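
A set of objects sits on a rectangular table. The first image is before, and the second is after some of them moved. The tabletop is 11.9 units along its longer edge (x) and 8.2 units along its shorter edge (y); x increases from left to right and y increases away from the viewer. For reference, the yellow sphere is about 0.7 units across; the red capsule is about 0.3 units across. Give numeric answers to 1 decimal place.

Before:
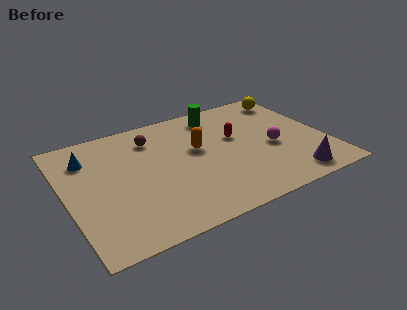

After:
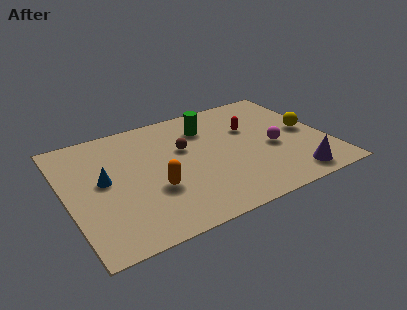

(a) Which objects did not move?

the magenta sphere and the purple cone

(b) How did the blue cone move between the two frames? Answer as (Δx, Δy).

(0.5, -1.8)

The blue cone started near (1.2, 6.2) and ended near (1.7, 4.4).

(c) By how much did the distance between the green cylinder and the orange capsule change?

+1.9

They were about 2.5 units apart before and 4.4 after — 1.9 units further apart.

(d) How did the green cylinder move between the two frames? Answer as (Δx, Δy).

(-0.7, -0.7)

The green cylinder was at about (7.4, 6.9) and moved to about (6.7, 6.2).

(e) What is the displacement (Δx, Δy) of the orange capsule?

(-2.3, -1.9)

The orange capsule started near (6.1, 4.8) and ended near (3.8, 2.9).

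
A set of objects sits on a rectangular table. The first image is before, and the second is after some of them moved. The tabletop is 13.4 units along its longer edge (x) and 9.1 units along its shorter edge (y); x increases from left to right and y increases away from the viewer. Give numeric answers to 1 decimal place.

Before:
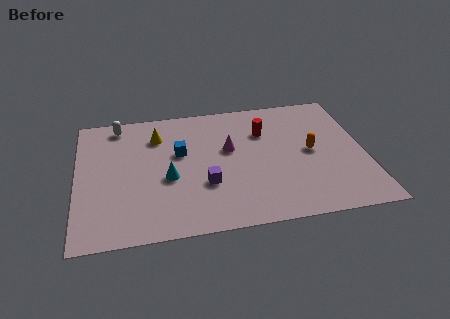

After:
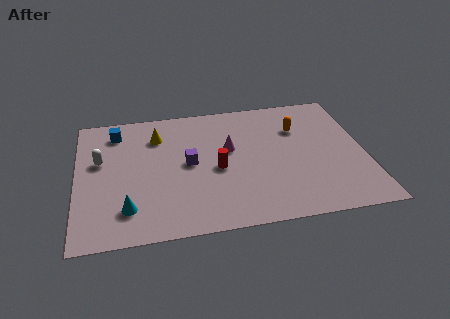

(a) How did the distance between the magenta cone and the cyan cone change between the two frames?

+2.6

They were about 3.3 units apart before and 5.9 after — 2.6 units further apart.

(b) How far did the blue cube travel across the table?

3.5

The blue cube was near (4.8, 5.5) before and (1.9, 7.5) after, so it travelled √(2.9² + 2.0²) ≈ 3.5 units.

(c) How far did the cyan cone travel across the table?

2.6

The cyan cone moved from about (4.2, 3.8) to (2.3, 2.0), a distance of √(1.9² + 1.8²) ≈ 2.6.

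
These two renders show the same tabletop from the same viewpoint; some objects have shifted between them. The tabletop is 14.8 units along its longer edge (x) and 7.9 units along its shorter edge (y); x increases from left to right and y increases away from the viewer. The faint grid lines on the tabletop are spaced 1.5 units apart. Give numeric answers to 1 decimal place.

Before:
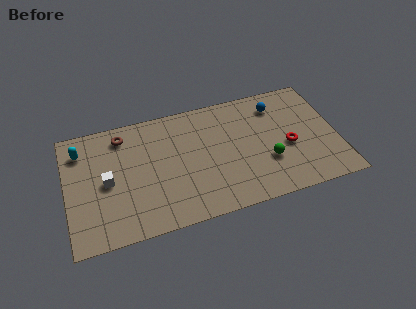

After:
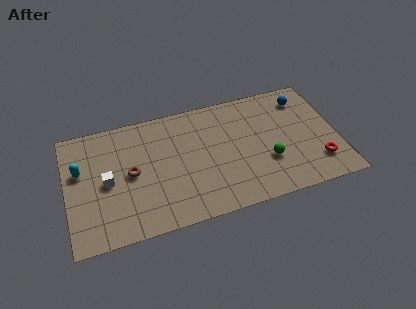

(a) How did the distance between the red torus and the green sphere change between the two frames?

+1.4

They were about 1.4 units apart before and 2.8 after — 1.4 units further apart.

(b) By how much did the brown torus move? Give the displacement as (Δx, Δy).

(0.3, -2.6)

From the two frames, the brown torus sits at roughly (3.2, 6.6) before and (3.5, 4.0) after.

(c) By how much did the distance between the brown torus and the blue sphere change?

+1.5

They were about 8.5 units apart before and 10.0 after — 1.5 units further apart.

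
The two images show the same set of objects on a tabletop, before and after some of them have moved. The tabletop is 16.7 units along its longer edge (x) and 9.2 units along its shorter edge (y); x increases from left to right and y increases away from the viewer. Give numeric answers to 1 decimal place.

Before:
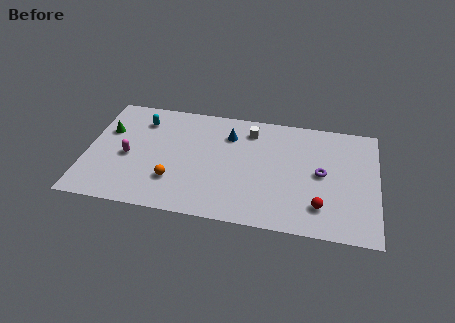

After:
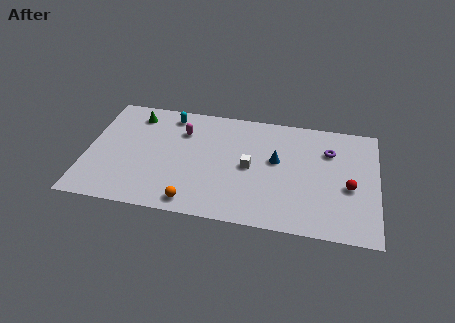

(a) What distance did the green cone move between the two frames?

2.2

The green cone moved from about (1.1, 6.0) to (2.6, 7.6), a distance of √(1.5² + 1.6²) ≈ 2.2.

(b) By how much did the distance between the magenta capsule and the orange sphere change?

+2.6

Before: roughly 3.1 units apart; after: 5.7. That's 2.6 units further apart.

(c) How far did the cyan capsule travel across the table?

1.7

The cyan capsule was near (3.0, 7.2) before and (4.6, 7.9) after, so it travelled √(1.6² + 0.7²) ≈ 1.7 units.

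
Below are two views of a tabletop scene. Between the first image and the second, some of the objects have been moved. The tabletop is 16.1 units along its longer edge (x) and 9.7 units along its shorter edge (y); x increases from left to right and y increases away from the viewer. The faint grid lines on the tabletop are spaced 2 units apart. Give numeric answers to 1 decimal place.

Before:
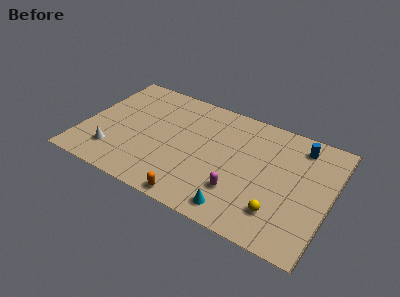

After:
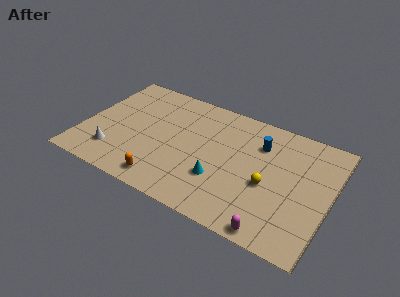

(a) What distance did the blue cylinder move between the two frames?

2.7

From (13.8, 8.1) to (11.3, 7.1), the blue cylinder covered √(2.5² + 1.0²) ≈ 2.7 units.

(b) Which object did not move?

the white cone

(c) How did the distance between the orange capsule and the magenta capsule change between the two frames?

+4.0

Before: roughly 3.2 units apart; after: 7.2. That's 4.0 units further apart.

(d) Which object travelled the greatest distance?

the magenta capsule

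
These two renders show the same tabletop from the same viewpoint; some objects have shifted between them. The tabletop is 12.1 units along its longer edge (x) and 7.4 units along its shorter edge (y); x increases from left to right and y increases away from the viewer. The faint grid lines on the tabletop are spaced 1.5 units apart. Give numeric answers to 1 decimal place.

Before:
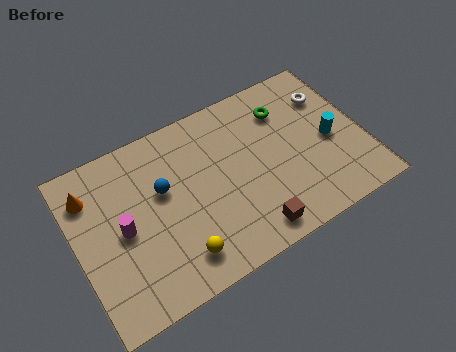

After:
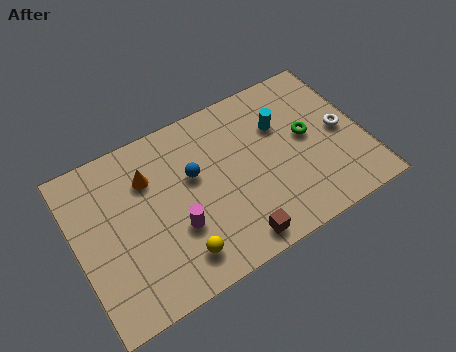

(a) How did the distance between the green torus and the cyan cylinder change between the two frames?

-1.3

The distance was about 2.7 in the first image and 1.4 in the second, so they moved 1.3 units closer together.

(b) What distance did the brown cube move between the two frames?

0.7

The brown cube moved from about (6.9, 1.0) to (6.2, 0.9), a distance of √(0.7² + 0.1²) ≈ 0.7.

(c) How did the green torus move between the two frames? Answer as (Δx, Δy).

(0.7, -1.6)

The green torus was at about (9.1, 5.6) and moved to about (9.8, 4.0).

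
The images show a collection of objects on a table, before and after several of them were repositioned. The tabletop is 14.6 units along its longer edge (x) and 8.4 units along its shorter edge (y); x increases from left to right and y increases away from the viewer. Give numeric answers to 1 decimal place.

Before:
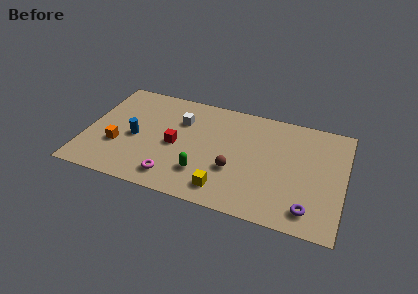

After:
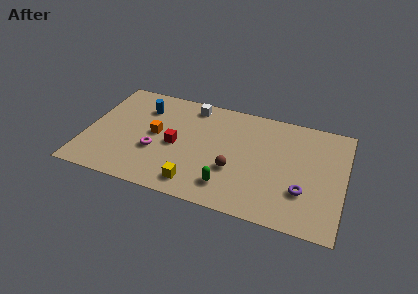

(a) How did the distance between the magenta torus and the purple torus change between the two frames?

+0.8

The distance was about 7.6 in the first image and 8.4 in the second, so they moved 0.8 units further apart.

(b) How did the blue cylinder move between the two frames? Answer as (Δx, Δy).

(0.2, 2.5)

The blue cylinder was at about (2.8, 3.8) and moved to about (3.0, 6.3).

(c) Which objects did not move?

the red cube and the brown sphere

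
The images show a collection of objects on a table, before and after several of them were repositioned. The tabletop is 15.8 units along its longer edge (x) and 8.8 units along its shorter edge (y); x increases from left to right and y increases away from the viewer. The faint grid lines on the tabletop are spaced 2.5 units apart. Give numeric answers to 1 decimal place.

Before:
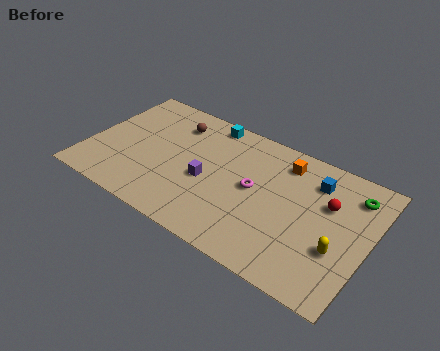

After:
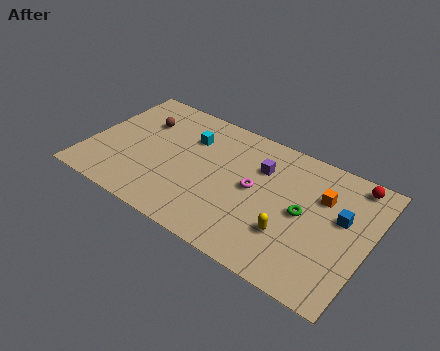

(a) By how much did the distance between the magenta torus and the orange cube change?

+1.0

They were about 2.9 units apart before and 3.9 after — 1.0 units further apart.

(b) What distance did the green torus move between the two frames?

3.5

From (14.6, 7.0) to (12.2, 4.4), the green torus covered √(2.4² + 2.6²) ≈ 3.5 units.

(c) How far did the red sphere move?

2.4

From (13.4, 5.7) to (14.5, 7.8), the red sphere covered √(1.1² + 2.1²) ≈ 2.4 units.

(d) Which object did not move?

the magenta torus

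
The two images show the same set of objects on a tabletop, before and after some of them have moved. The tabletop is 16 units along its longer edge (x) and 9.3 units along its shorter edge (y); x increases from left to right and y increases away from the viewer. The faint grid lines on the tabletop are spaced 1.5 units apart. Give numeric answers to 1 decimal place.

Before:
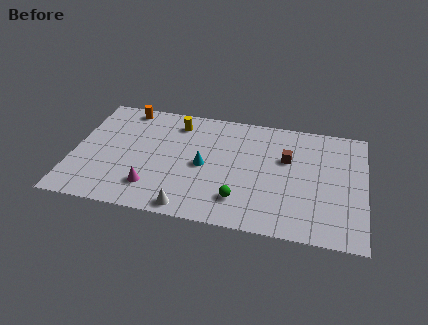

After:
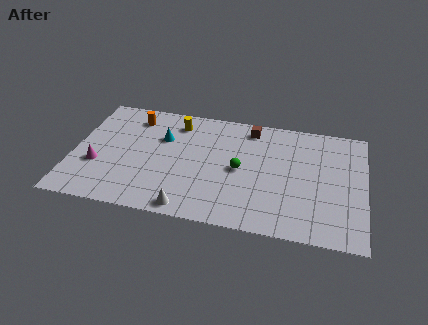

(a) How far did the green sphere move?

2.4

The green sphere moved from about (9.3, 2.1) to (9.2, 4.5), a distance of √(0.1² + 2.4²) ≈ 2.4.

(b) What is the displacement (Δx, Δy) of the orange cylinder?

(0.5, -0.7)

The orange cylinder was at about (2.6, 8.3) and moved to about (3.1, 7.6).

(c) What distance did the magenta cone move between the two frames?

3.3

The magenta cone moved from about (4.5, 2.1) to (1.4, 3.3), a distance of √(3.1² + 1.2²) ≈ 3.3.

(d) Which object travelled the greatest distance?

the magenta cone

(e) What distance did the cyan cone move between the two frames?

3.0

The cyan cone moved from about (7.2, 4.4) to (4.8, 6.2), a distance of √(2.4² + 1.8²) ≈ 3.0.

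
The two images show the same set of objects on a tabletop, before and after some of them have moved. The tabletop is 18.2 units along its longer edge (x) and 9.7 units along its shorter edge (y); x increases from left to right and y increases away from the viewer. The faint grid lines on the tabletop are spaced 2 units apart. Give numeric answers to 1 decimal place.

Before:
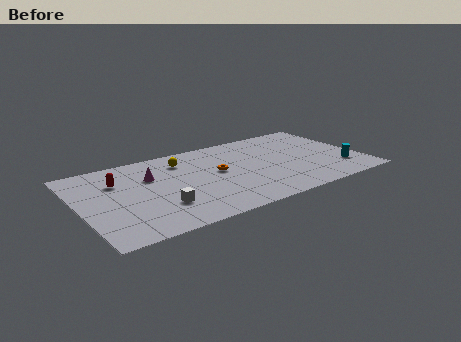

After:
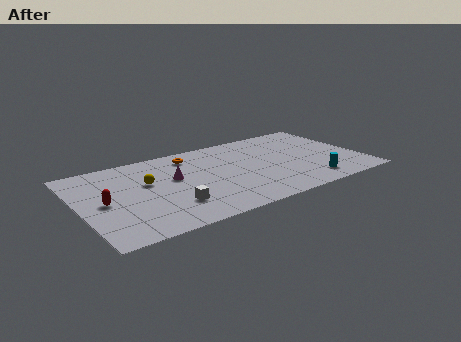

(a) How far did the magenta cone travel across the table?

1.6

From (4.7, 6.5) to (6.1, 5.7), the magenta cone covered √(1.4² + 0.8²) ≈ 1.6 units.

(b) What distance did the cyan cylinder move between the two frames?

2.3

The cyan cylinder was near (16.7, 2.5) before and (14.5, 1.7) after, so it travelled √(2.2² + 0.8²) ≈ 2.3 units.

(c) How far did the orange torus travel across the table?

3.0

From (8.9, 5.3) to (7.5, 8.0), the orange torus covered √(1.4² + 2.7²) ≈ 3.0 units.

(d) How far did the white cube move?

0.7

From (4.8, 2.8) to (5.5, 2.6), the white cube covered √(0.7² + 0.2²) ≈ 0.7 units.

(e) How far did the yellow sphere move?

3.0

From (6.9, 7.6) to (4.4, 5.9), the yellow sphere covered √(2.5² + 1.7²) ≈ 3.0 units.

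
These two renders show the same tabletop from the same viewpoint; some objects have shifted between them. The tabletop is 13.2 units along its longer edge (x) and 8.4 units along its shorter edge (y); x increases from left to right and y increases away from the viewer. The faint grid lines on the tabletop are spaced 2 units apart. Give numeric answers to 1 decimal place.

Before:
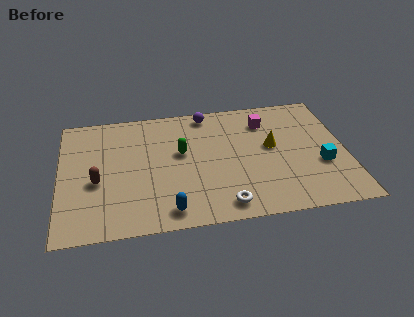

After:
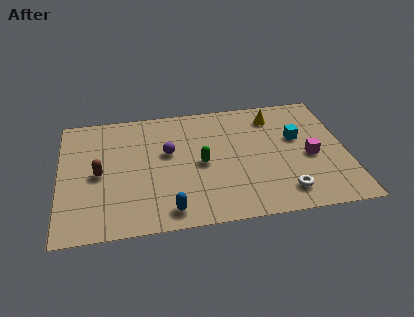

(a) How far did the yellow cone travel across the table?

2.1

The yellow cone moved from about (9.8, 4.7) to (10.0, 6.8), a distance of √(0.2² + 2.1²) ≈ 2.1.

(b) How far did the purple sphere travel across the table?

3.1

From (6.9, 7.5) to (5.0, 5.0), the purple sphere covered √(1.9² + 2.5²) ≈ 3.1 units.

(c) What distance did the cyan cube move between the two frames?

2.2

The cyan cube moved from about (12.0, 3.1) to (11.0, 5.1), a distance of √(1.0² + 2.0²) ≈ 2.2.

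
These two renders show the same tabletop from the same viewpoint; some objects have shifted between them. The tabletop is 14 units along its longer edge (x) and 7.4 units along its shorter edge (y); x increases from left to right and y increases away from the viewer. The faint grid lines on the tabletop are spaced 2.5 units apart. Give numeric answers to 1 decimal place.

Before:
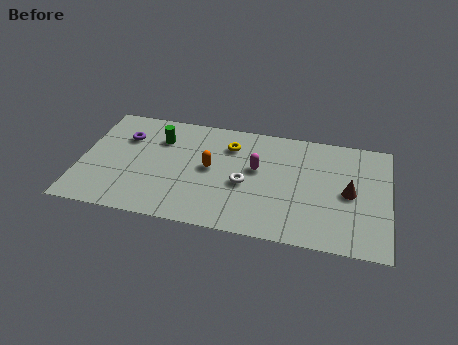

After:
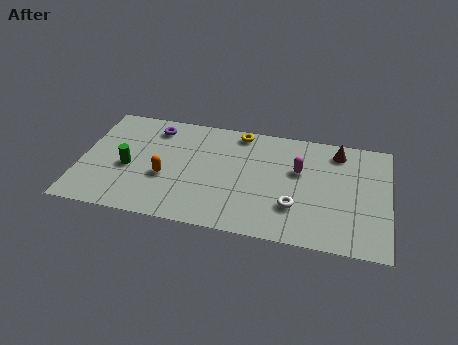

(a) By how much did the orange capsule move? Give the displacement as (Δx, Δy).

(-2.0, -1.0)

The orange capsule was at about (5.9, 3.9) and moved to about (3.9, 2.9).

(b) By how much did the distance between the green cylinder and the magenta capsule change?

+3.2

They were about 4.6 units apart before and 7.8 after — 3.2 units further apart.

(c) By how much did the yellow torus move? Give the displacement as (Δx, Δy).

(0.4, 1.0)

The yellow torus was at about (6.7, 5.6) and moved to about (7.1, 6.6).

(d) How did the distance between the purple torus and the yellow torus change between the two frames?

-0.9

The distance was about 4.8 in the first image and 3.9 in the second, so they moved 0.9 units closer together.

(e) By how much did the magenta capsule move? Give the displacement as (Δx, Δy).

(1.9, 0.3)

From the two frames, the magenta capsule sits at roughly (8.0, 4.3) before and (9.9, 4.6) after.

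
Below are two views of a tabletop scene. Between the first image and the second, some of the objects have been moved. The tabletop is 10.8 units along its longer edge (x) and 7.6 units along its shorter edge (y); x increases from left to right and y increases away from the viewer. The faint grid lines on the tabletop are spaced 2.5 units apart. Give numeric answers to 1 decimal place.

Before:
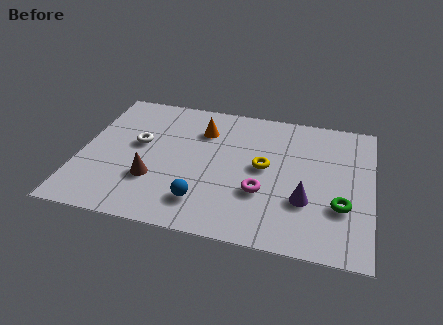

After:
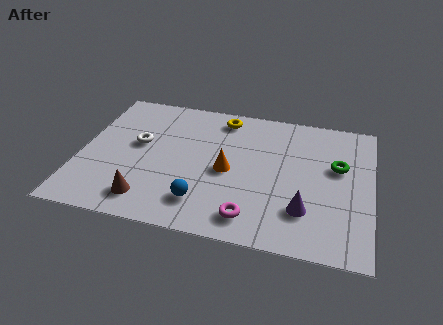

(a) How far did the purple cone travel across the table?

0.5

From (8.4, 2.5) to (8.4, 2.0), the purple cone covered √(0.0² + 0.5²) ≈ 0.5 units.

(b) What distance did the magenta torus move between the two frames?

1.4

From (6.8, 2.6) to (6.5, 1.2), the magenta torus covered √(0.3² + 1.4²) ≈ 1.4 units.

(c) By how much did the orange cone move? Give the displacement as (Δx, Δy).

(1.1, -2.1)

From the two frames, the orange cone sits at roughly (4.4, 5.6) before and (5.5, 3.5) after.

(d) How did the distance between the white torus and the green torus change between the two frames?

-0.4

Before: roughly 7.8 units apart; after: 7.4. That's 0.4 units closer together.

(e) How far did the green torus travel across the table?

2.1

The green torus moved from about (9.7, 2.5) to (9.5, 4.6), a distance of √(0.2² + 2.1²) ≈ 2.1.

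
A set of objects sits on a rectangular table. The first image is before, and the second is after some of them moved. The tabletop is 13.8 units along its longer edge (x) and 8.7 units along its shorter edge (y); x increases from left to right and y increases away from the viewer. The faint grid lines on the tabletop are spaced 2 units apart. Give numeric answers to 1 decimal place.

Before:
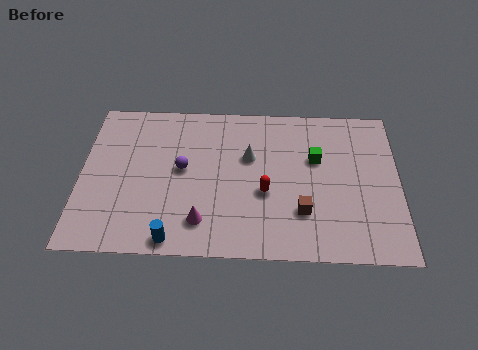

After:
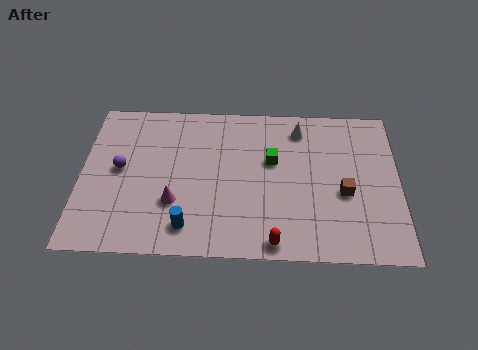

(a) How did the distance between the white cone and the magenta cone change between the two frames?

+2.8

Before: roughly 4.2 units apart; after: 7.0. That's 2.8 units further apart.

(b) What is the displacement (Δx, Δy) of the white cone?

(2.2, 1.7)

From the two frames, the white cone sits at roughly (7.3, 5.5) before and (9.5, 7.2) after.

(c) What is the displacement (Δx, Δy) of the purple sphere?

(-2.7, -0.1)

The purple sphere was at about (4.4, 4.7) and moved to about (1.7, 4.6).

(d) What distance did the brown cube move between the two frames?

2.1

The brown cube moved from about (9.6, 2.5) to (11.4, 3.6), a distance of √(1.8² + 1.1²) ≈ 2.1.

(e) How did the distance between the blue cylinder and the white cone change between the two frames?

+1.8

The distance was about 5.7 in the first image and 7.5 in the second, so they moved 1.8 units further apart.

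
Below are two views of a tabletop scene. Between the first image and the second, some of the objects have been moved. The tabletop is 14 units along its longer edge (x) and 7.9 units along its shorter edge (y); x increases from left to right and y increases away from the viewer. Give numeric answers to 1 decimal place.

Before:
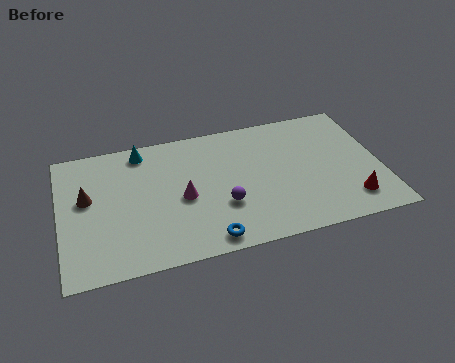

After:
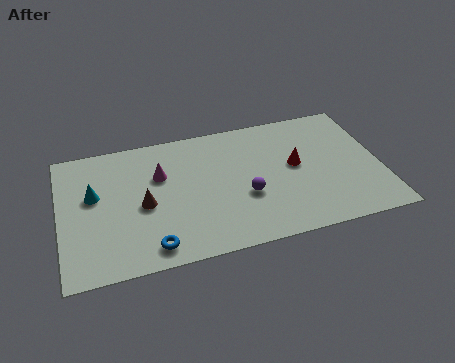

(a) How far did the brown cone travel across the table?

2.6

The brown cone was near (1.2, 4.6) before and (3.6, 3.6) after, so it travelled √(2.4² + 1.0²) ≈ 2.6 units.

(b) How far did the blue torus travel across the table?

2.4

The blue torus moved from about (6.2, 0.9) to (3.8, 1.1), a distance of √(2.4² + 0.2²) ≈ 2.4.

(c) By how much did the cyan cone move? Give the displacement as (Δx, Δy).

(-2.2, -2.2)

From the two frames, the cyan cone sits at roughly (3.7, 6.9) before and (1.5, 4.7) after.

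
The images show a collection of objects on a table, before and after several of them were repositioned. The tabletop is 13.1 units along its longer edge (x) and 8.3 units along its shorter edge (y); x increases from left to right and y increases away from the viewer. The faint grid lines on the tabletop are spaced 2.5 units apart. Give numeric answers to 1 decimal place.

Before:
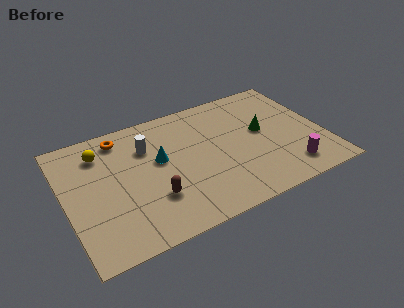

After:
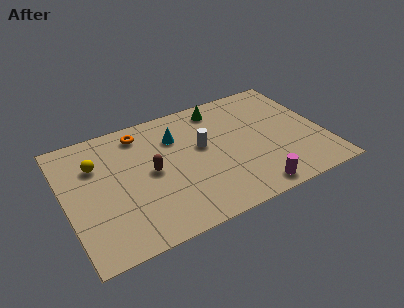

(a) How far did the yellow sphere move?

0.8

The yellow sphere moved from about (2.0, 6.5) to (1.7, 5.8), a distance of √(0.3² + 0.7²) ≈ 0.8.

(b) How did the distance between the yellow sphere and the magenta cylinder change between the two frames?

-1.5

They were about 10.3 units apart before and 8.8 after — 1.5 units closer together.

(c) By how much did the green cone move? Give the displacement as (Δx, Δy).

(-1.9, 2.5)

The green cone was at about (10.1, 4.6) and moved to about (8.2, 7.1).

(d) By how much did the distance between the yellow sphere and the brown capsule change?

-1.5

Before: roughly 4.6 units apart; after: 3.1. That's 1.5 units closer together.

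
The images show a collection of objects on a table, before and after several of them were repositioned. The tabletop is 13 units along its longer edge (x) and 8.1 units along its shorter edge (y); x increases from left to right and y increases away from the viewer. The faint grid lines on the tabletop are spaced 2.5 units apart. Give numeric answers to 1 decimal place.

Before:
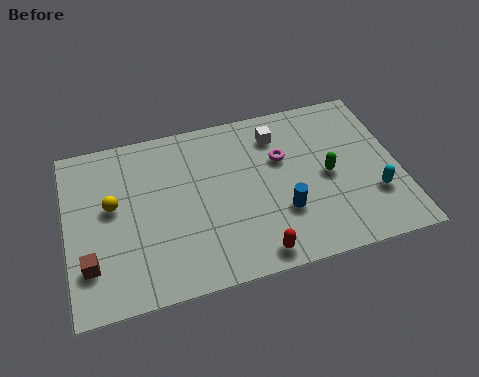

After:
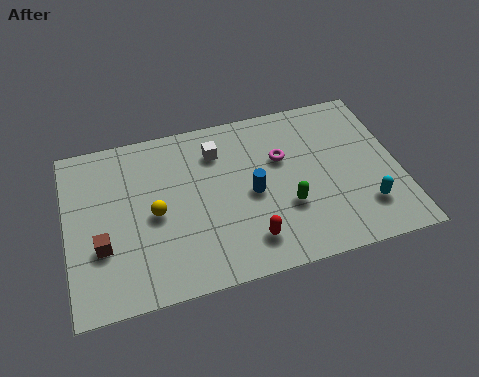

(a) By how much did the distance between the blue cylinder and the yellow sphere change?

-3.0

They were about 6.8 units apart before and 3.8 after — 3.0 units closer together.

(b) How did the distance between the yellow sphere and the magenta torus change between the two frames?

-1.4

The distance was about 6.7 in the first image and 5.3 in the second, so they moved 1.4 units closer together.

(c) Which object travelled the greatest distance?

the white cube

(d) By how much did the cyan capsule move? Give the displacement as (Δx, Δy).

(-0.4, -0.5)

The cyan capsule was at about (11.9, 2.5) and moved to about (11.5, 2.0).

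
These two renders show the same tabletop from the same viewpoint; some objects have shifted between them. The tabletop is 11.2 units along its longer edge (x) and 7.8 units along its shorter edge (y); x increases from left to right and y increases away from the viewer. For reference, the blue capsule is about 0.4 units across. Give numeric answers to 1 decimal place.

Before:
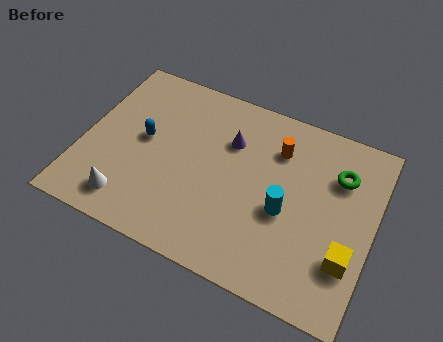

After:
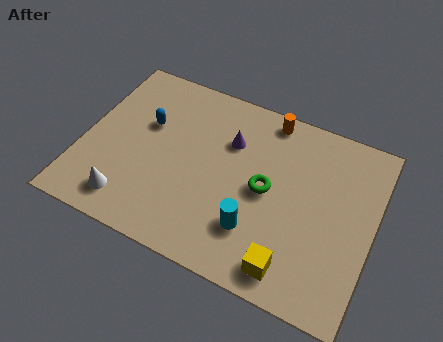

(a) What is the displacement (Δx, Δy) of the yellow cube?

(-2.0, -1.2)

From the two frames, the yellow cube sits at roughly (10.4, 2.3) before and (8.4, 1.1) after.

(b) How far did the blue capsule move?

0.7

From (2.3, 4.2) to (2.3, 4.9), the blue capsule covered √(0.0² + 0.7²) ≈ 0.7 units.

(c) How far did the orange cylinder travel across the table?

1.3

The orange cylinder moved from about (7.3, 5.8) to (6.8, 7.0), a distance of √(0.5² + 1.2²) ≈ 1.3.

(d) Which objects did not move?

the white cone and the purple cone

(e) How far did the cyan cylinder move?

1.6

The cyan cylinder moved from about (7.9, 3.3) to (6.9, 2.1), a distance of √(1.0² + 1.2²) ≈ 1.6.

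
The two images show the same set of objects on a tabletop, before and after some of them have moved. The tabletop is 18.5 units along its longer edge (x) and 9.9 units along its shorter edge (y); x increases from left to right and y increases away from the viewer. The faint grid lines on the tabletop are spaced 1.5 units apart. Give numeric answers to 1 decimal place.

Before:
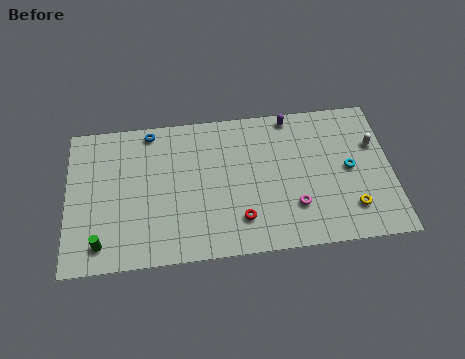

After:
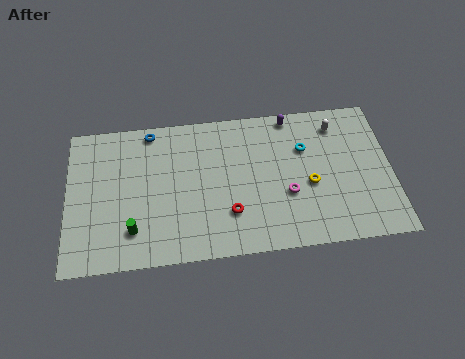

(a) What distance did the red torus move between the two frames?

0.8

The red torus moved from about (9.8, 2.3) to (9.2, 2.8), a distance of √(0.6² + 0.5²) ≈ 0.8.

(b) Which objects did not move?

the blue torus and the purple capsule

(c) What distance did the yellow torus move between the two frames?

3.0

The yellow torus was near (16.1, 2.3) before and (13.8, 4.2) after, so it travelled √(2.3² + 1.9²) ≈ 3.0 units.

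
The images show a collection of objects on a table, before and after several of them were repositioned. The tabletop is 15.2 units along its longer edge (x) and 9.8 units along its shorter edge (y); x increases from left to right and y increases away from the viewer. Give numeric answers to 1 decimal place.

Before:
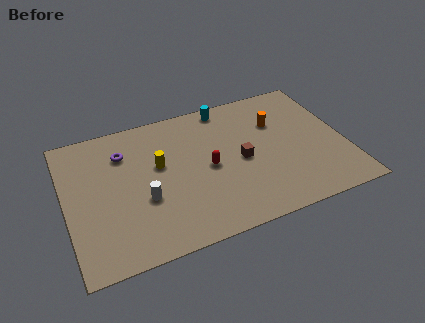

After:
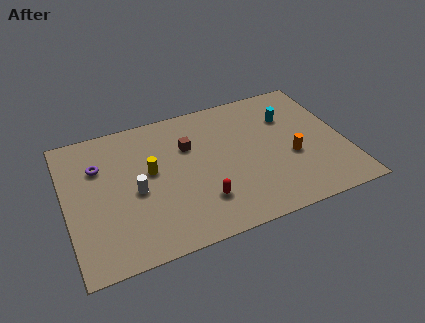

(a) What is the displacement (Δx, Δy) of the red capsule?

(-0.6, -2.2)

From the two frames, the red capsule sits at roughly (7.7, 4.7) before and (7.1, 2.5) after.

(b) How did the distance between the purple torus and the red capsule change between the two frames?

+1.6

They were about 5.1 units apart before and 6.7 after — 1.6 units further apart.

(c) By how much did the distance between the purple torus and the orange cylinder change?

+2.3

They were about 8.4 units apart before and 10.7 after — 2.3 units further apart.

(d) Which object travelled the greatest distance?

the cyan cylinder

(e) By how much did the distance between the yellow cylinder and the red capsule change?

+1.1

Before: roughly 2.8 units apart; after: 3.9. That's 1.1 units further apart.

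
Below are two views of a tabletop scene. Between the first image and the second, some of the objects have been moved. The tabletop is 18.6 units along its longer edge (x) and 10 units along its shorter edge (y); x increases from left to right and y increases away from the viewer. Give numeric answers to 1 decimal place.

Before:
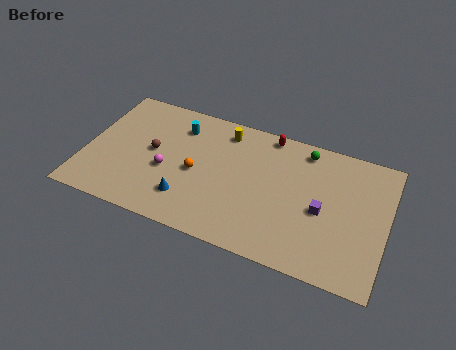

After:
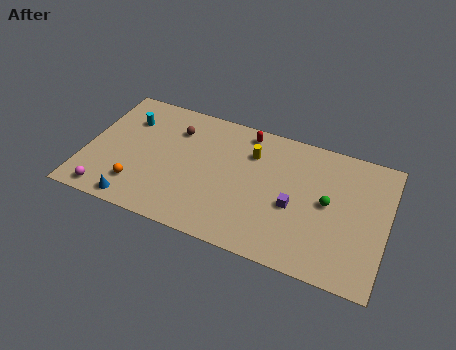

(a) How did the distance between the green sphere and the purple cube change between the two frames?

-2.2

Before: roughly 4.4 units apart; after: 2.2. That's 2.2 units closer together.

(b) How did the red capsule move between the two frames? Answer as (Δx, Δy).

(-1.4, -0.3)

The red capsule was at about (11.0, 9.1) and moved to about (9.6, 8.8).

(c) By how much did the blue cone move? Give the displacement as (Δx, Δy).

(-3.1, -1.4)

The blue cone started near (6.6, 2.4) and ended near (3.5, 1.0).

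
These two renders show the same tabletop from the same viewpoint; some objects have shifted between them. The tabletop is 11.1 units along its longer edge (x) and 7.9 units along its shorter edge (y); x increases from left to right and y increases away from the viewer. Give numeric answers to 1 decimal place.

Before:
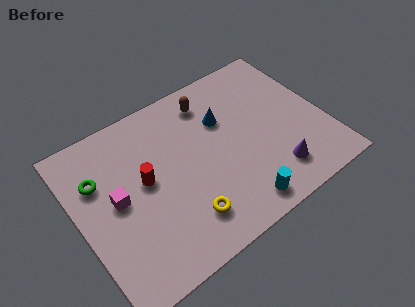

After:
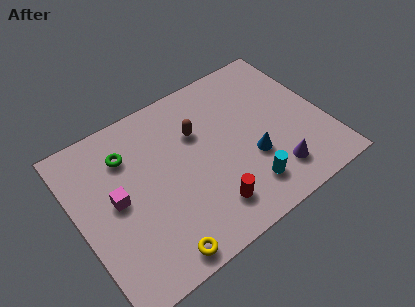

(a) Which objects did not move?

the purple cone and the magenta cube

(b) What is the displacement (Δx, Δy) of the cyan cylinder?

(0.5, 0.6)

The cyan cylinder started near (6.6, 1.0) and ended near (7.1, 1.6).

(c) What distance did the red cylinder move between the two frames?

3.6

The red cylinder was near (3.0, 4.3) before and (5.4, 1.6) after, so it travelled √(2.4² + 2.7²) ≈ 3.6 units.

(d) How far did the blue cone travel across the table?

2.6

The blue cone was near (6.8, 5.3) before and (7.6, 2.8) after, so it travelled √(0.8² + 2.5²) ≈ 2.6 units.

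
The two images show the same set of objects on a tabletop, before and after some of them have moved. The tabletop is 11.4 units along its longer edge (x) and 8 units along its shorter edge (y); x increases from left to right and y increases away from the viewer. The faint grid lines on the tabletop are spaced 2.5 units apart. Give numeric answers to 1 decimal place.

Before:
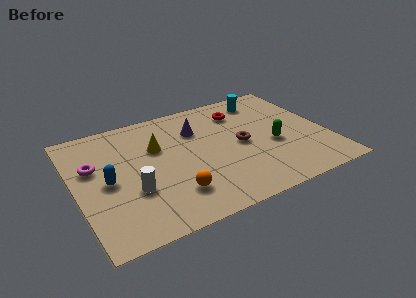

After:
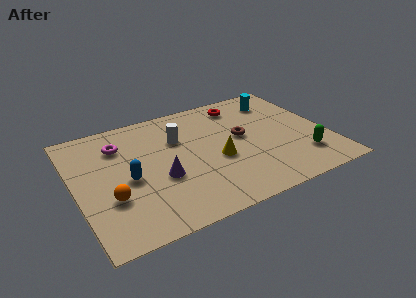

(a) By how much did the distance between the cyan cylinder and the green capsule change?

+1.1

Before: roughly 3.4 units apart; after: 4.5. That's 1.1 units further apart.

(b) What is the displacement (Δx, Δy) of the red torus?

(0.1, 0.5)

The red torus was at about (7.8, 6.2) and moved to about (7.9, 6.7).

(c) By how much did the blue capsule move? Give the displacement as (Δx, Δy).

(0.9, -0.2)

The blue capsule was at about (1.4, 3.8) and moved to about (2.3, 3.6).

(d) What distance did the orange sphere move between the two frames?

2.8

The orange sphere was near (4.1, 1.9) before and (1.4, 2.7) after, so it travelled √(2.7² + 0.8²) ≈ 2.8 units.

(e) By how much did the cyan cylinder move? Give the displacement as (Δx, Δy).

(0.6, -0.3)

The cyan cylinder was at about (9.0, 6.7) and moved to about (9.6, 6.4).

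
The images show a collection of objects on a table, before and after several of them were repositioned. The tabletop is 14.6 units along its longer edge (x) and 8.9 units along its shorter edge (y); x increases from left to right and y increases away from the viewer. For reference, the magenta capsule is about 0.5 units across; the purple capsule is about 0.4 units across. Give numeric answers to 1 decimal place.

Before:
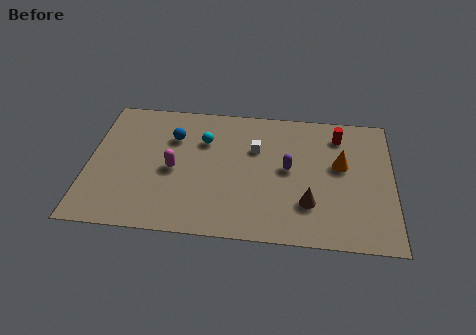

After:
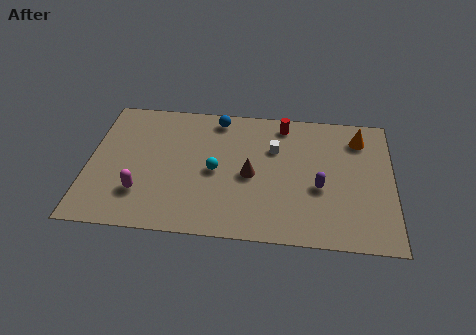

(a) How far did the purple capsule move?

1.9

From (9.6, 4.7) to (11.1, 3.6), the purple capsule covered √(1.5² + 1.1²) ≈ 1.9 units.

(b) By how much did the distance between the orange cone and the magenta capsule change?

+3.3

The distance was about 8.1 in the first image and 11.4 in the second, so they moved 3.3 units further apart.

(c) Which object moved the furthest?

the brown cone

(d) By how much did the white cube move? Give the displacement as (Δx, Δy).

(0.9, 0.1)

The white cube started near (8.0, 5.9) and ended near (8.9, 6.0).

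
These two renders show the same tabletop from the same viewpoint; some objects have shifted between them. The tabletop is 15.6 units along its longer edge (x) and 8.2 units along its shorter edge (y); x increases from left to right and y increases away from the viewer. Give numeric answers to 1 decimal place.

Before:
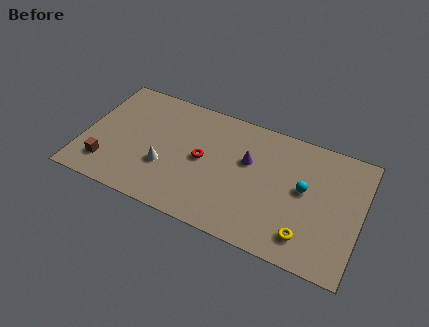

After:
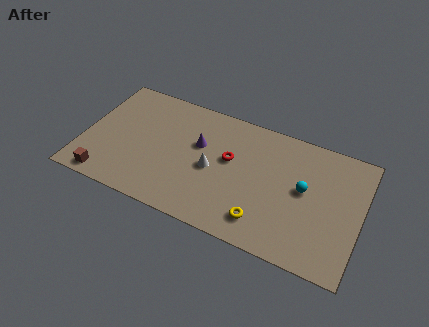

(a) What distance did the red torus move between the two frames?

1.6

From (6.7, 4.2) to (8.2, 4.8), the red torus covered √(1.5² + 0.6²) ≈ 1.6 units.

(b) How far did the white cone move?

2.8

The white cone was near (4.7, 2.9) before and (7.3, 3.8) after, so it travelled √(2.6² + 0.9²) ≈ 2.8 units.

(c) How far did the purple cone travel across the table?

2.8

From (9.2, 5.1) to (6.4, 5.1), the purple cone covered √(2.8² + 0.0²) ≈ 2.8 units.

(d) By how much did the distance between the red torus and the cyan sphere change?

-1.5

Before: roughly 5.7 units apart; after: 4.2. That's 1.5 units closer together.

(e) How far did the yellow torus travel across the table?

2.4

The yellow torus was near (12.8, 1.6) before and (10.4, 1.6) after, so it travelled √(2.4² + 0.0²) ≈ 2.4 units.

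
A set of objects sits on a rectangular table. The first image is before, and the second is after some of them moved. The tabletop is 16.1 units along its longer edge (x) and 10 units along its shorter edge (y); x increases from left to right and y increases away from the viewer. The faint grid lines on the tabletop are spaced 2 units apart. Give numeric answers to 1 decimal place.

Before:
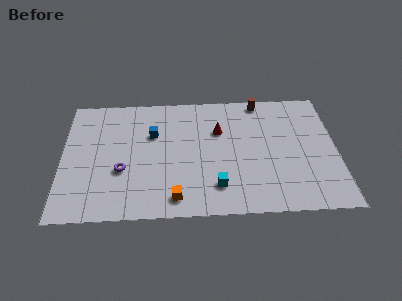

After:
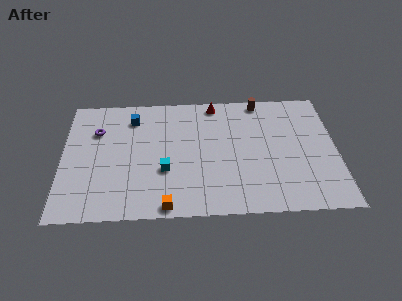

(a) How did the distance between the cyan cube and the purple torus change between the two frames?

-0.5

Before: roughly 5.7 units apart; after: 5.2. That's 0.5 units closer together.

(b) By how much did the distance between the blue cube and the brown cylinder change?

+0.8

Before: roughly 6.9 units apart; after: 7.7. That's 0.8 units further apart.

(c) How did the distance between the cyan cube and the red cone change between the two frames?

+1.7

They were about 4.5 units apart before and 6.2 after — 1.7 units further apart.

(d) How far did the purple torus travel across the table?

3.6

The purple torus moved from about (3.5, 3.7) to (2.0, 7.0), a distance of √(1.5² + 3.3²) ≈ 3.6.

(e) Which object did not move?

the brown cylinder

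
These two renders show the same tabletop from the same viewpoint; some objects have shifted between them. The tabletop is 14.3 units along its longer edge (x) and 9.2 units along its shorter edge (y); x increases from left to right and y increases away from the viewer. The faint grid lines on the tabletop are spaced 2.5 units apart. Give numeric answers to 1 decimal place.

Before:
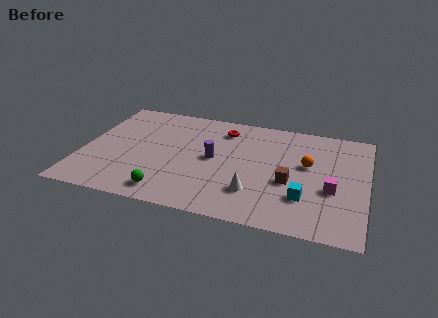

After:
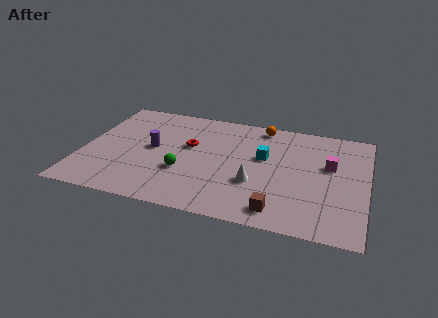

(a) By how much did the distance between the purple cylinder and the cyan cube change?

+0.5

Before: roughly 5.1 units apart; after: 5.6. That's 0.5 units further apart.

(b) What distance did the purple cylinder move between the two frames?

3.1

From (6.6, 4.7) to (3.5, 4.8), the purple cylinder covered √(3.1² + 0.1²) ≈ 3.1 units.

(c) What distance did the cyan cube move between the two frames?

3.6

From (11.3, 2.6) to (9.1, 5.5), the cyan cube covered √(2.2² + 2.9²) ≈ 3.6 units.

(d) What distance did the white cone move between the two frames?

0.8

The white cone was near (8.8, 2.4) before and (8.8, 3.2) after, so it travelled √(0.0² + 0.8²) ≈ 0.8 units.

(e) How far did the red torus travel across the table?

2.5

The red torus was near (6.9, 7.4) before and (5.3, 5.5) after, so it travelled √(1.6² + 1.9²) ≈ 2.5 units.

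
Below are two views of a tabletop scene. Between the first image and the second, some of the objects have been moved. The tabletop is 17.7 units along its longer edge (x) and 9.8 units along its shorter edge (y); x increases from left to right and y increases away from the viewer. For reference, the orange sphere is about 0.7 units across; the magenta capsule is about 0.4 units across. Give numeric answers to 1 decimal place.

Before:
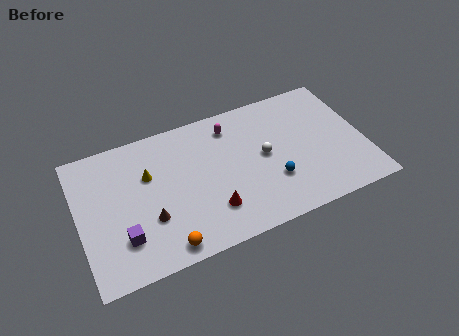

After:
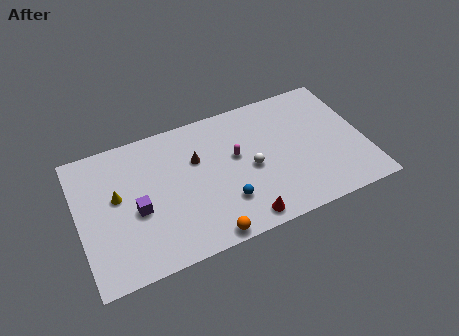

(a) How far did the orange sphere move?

2.5

From (4.9, 1.1) to (7.4, 0.8), the orange sphere covered √(2.5² + 0.3²) ≈ 2.5 units.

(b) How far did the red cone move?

2.3

The red cone moved from about (7.9, 2.5) to (9.7, 1.1), a distance of √(1.8² + 1.4²) ≈ 2.3.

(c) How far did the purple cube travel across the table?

1.9

The purple cube moved from about (2.5, 2.6) to (3.5, 4.2), a distance of √(1.0² + 1.6²) ≈ 1.9.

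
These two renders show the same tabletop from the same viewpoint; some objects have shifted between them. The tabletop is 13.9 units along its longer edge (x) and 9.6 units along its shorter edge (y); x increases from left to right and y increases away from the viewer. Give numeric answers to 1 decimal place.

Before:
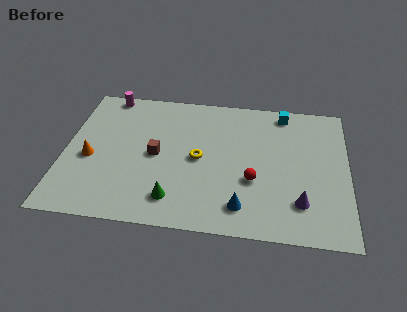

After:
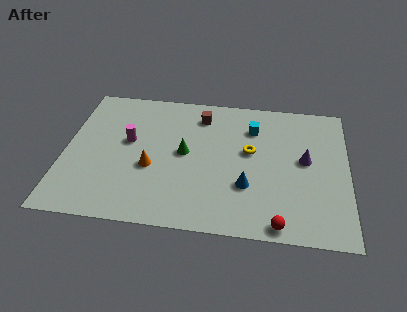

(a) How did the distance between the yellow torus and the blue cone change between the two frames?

-1.3

Before: roughly 3.7 units apart; after: 2.4. That's 1.3 units closer together.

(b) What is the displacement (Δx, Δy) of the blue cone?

(0.2, 1.4)

From the two frames, the blue cone sits at roughly (8.8, 1.7) before and (9.0, 3.1) after.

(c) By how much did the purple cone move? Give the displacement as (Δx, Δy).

(0.2, 2.9)

From the two frames, the purple cone sits at roughly (11.6, 2.3) before and (11.8, 5.2) after.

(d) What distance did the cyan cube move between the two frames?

2.0

From (10.7, 8.5) to (9.2, 7.2), the cyan cube covered √(1.5² + 1.3²) ≈ 2.0 units.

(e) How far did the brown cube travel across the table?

3.7

From (4.5, 4.7) to (6.6, 7.8), the brown cube covered √(2.1² + 3.1²) ≈ 3.7 units.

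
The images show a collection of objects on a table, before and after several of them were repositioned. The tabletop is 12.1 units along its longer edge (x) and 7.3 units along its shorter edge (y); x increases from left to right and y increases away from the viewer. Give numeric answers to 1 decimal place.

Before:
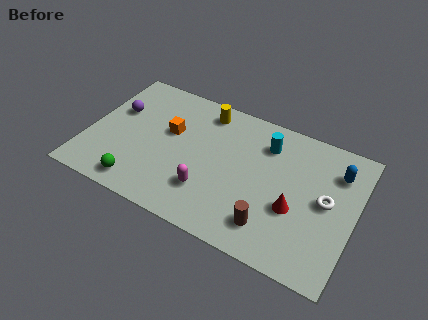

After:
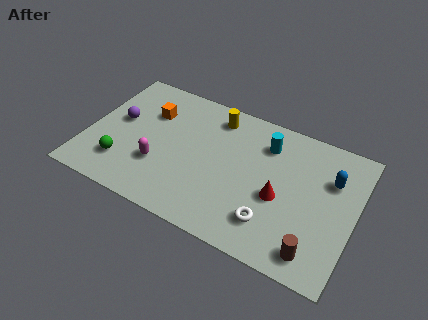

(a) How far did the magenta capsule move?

2.3

The magenta capsule was near (5.7, 2.0) before and (3.4, 2.4) after, so it travelled √(2.3² + 0.4²) ≈ 2.3 units.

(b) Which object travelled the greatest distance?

the white torus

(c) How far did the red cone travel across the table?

0.8

The red cone moved from about (9.5, 2.8) to (8.8, 3.1), a distance of √(0.7² + 0.3²) ≈ 0.8.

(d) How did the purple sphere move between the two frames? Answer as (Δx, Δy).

(0.2, -0.5)

The purple sphere was at about (1.1, 4.6) and moved to about (1.3, 4.1).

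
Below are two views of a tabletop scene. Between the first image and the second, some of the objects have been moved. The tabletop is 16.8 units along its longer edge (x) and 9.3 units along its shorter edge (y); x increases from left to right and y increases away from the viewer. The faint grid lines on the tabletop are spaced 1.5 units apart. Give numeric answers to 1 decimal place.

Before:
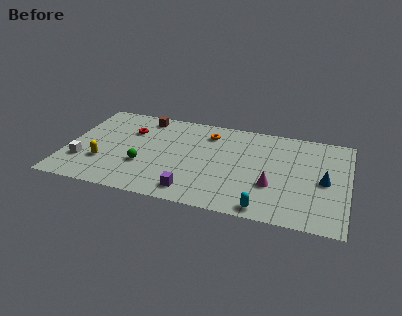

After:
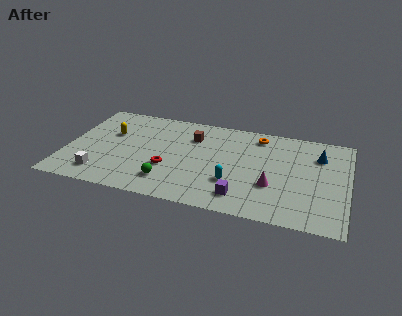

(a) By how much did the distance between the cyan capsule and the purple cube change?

-3.0

They were about 4.3 units apart before and 1.3 after — 3.0 units closer together.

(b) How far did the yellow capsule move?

3.0

The yellow capsule moved from about (2.3, 2.9) to (2.5, 5.9), a distance of √(0.2² + 3.0²) ≈ 3.0.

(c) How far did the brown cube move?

3.4

The brown cube was near (4.3, 8.1) before and (7.4, 6.8) after, so it travelled √(3.1² + 1.3²) ≈ 3.4 units.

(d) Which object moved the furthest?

the red torus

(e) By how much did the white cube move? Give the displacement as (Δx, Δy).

(1.2, -1.0)

The white cube started near (1.1, 2.7) and ended near (2.3, 1.7).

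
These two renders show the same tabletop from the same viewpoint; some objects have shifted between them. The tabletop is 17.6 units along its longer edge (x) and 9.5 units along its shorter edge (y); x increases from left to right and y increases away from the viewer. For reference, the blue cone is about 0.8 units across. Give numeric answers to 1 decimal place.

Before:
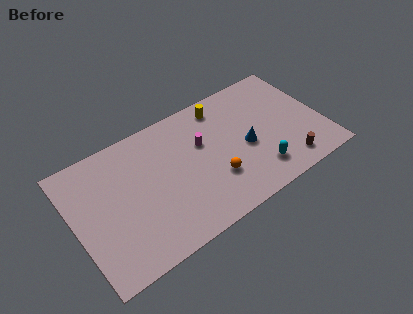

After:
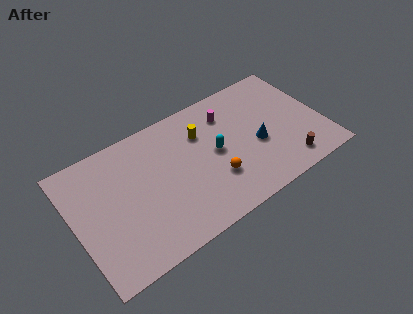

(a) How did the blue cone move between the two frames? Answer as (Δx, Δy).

(0.8, -0.2)

The blue cone started near (12.1, 4.2) and ended near (12.9, 4.0).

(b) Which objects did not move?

the orange sphere and the brown cylinder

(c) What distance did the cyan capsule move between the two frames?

3.9

The cyan capsule was near (12.6, 2.0) before and (10.0, 4.9) after, so it travelled √(2.6² + 2.9²) ≈ 3.9 units.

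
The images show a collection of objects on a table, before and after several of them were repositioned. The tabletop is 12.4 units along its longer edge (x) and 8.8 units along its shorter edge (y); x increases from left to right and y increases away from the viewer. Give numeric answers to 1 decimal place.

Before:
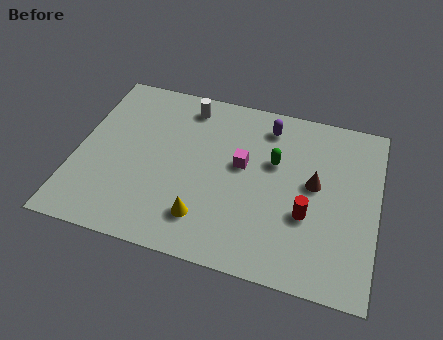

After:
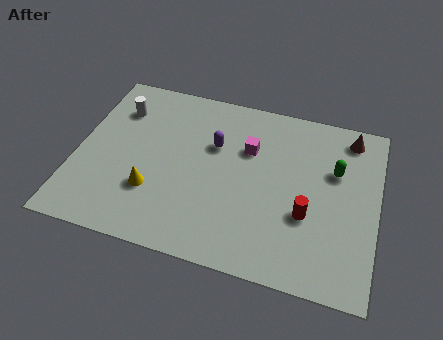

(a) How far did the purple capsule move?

2.6

The purple capsule moved from about (7.7, 7.3) to (5.6, 5.7), a distance of √(2.1² + 1.6²) ≈ 2.6.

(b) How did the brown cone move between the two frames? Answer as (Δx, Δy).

(1.3, 2.8)

The brown cone was at about (9.8, 4.8) and moved to about (11.1, 7.6).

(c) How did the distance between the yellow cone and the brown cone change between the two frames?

+4.0

They were about 5.2 units apart before and 9.2 after — 4.0 units further apart.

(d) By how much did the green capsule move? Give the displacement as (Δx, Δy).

(2.5, 0.2)

The green capsule started near (8.1, 5.5) and ended near (10.6, 5.7).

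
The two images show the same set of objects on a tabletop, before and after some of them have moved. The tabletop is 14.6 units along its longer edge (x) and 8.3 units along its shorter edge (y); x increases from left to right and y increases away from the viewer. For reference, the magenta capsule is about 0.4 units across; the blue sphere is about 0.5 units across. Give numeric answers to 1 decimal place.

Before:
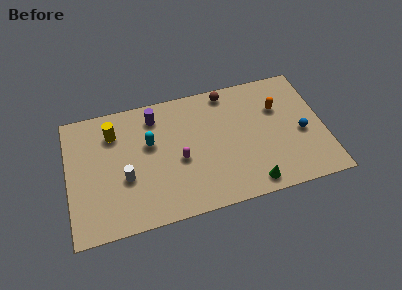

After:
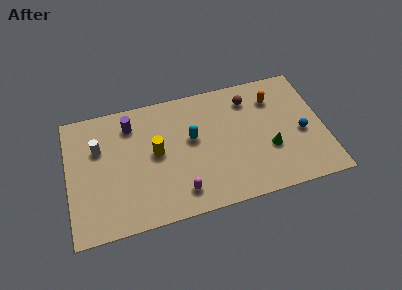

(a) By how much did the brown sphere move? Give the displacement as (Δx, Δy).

(1.2, -0.8)

From the two frames, the brown sphere sits at roughly (9.3, 7.4) before and (10.5, 6.6) after.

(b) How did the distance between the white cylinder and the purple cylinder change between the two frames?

-1.9

The distance was about 4.1 in the first image and 2.2 in the second, so they moved 1.9 units closer together.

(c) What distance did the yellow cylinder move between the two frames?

3.0

The yellow cylinder moved from about (2.7, 6.3) to (5.0, 4.4), a distance of √(2.3² + 1.9²) ≈ 3.0.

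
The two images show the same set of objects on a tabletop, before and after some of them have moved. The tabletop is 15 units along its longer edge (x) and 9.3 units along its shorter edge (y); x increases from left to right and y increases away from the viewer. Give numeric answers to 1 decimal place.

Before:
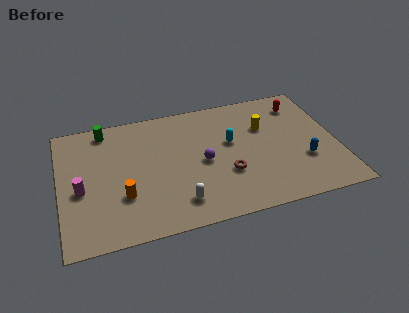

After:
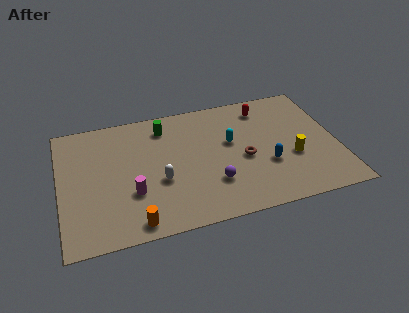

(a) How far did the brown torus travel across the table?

1.3

The brown torus was near (8.9, 3.2) before and (9.9, 4.1) after, so it travelled √(1.0² + 0.9²) ≈ 1.3 units.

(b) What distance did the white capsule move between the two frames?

2.0

From (6.2, 1.8) to (5.3, 3.6), the white capsule covered √(0.9² + 1.8²) ≈ 2.0 units.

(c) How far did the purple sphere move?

1.7

The purple sphere moved from about (7.7, 4.4) to (8.1, 2.7), a distance of √(0.4² + 1.7²) ≈ 1.7.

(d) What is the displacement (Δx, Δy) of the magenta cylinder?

(2.7, -0.9)

The magenta cylinder started near (1.1, 4.0) and ended near (3.8, 3.1).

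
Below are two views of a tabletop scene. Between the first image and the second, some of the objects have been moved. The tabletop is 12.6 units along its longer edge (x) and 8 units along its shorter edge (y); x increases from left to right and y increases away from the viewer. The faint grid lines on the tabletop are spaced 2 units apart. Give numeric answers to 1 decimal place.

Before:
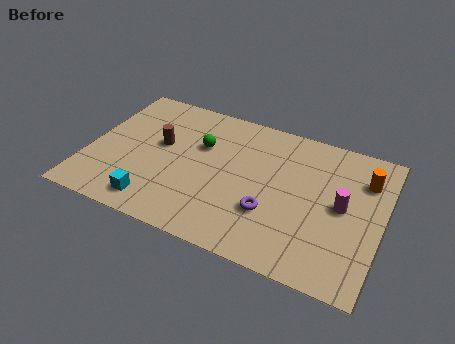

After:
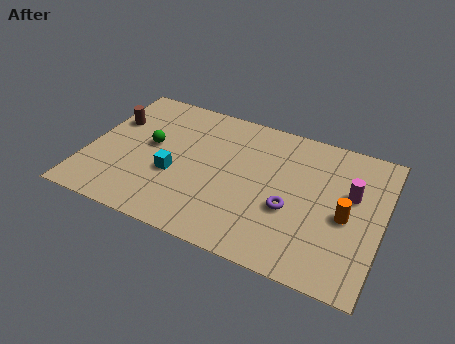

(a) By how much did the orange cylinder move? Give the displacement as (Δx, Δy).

(-0.6, -2.3)

From the two frames, the orange cylinder sits at roughly (11.7, 5.9) before and (11.1, 3.6) after.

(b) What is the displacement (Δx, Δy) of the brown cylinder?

(-2.2, 0.7)

From the two frames, the brown cylinder sits at roughly (3.0, 4.6) before and (0.8, 5.3) after.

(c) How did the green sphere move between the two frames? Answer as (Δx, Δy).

(-2.1, -0.8)

The green sphere started near (4.7, 5.2) and ended near (2.6, 4.4).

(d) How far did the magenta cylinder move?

0.9

The magenta cylinder was near (10.9, 4.1) before and (11.2, 4.9) after, so it travelled √(0.3² + 0.8²) ≈ 0.9 units.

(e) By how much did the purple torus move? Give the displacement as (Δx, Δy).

(0.8, 0.5)

The purple torus was at about (8.0, 2.6) and moved to about (8.8, 3.1).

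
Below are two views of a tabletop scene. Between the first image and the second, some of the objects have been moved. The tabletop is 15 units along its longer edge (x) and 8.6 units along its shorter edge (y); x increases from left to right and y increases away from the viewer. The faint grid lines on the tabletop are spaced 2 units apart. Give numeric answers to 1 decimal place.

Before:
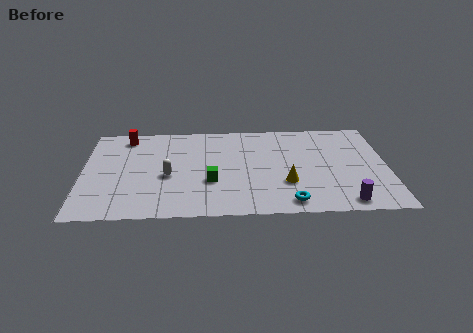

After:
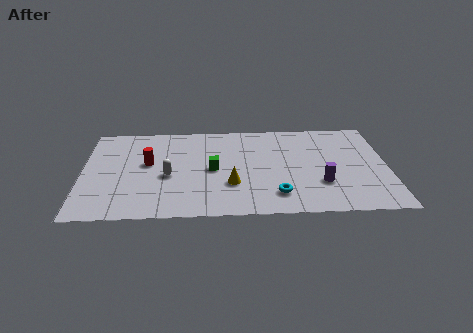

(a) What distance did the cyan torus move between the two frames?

0.9

The cyan torus was near (10.1, 1.1) before and (9.5, 1.8) after, so it travelled √(0.6² + 0.7²) ≈ 0.9 units.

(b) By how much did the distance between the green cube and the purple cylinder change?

-1.3

The distance was about 6.8 in the first image and 5.5 in the second, so they moved 1.3 units closer together.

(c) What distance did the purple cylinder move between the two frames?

2.0

From (12.8, 1.0) to (11.7, 2.7), the purple cylinder covered √(1.1² + 1.7²) ≈ 2.0 units.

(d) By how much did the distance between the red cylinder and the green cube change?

-2.7

Before: roughly 6.0 units apart; after: 3.3. That's 2.7 units closer together.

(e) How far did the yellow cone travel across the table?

2.7

The yellow cone was near (10.0, 2.8) before and (7.3, 2.8) after, so it travelled √(2.7² + 0.0²) ≈ 2.7 units.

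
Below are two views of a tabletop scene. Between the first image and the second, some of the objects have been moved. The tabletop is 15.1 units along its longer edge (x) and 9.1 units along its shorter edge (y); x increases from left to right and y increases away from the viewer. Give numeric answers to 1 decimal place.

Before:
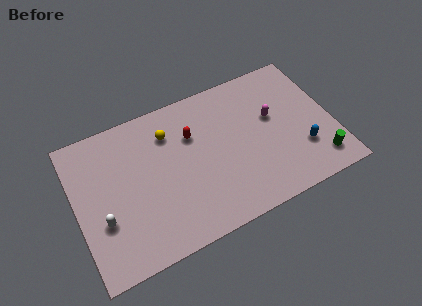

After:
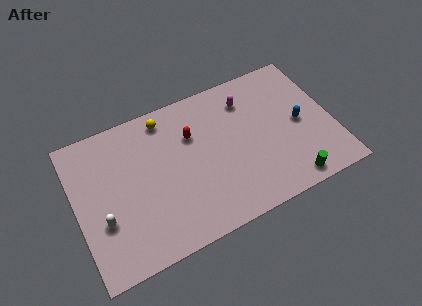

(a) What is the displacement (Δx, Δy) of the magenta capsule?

(-1.3, 1.7)

The magenta capsule started near (11.7, 5.4) and ended near (10.4, 7.1).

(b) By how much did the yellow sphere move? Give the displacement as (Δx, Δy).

(-0.1, 1.0)

The yellow sphere started near (5.7, 6.9) and ended near (5.6, 7.9).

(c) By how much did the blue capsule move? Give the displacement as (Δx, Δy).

(0.1, 1.7)

From the two frames, the blue capsule sits at roughly (13.1, 2.7) before and (13.2, 4.4) after.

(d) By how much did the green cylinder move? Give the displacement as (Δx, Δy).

(-1.8, -0.6)

The green cylinder was at about (13.9, 1.6) and moved to about (12.1, 1.0).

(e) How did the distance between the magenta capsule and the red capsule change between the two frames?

-1.3

Before: roughly 4.8 units apart; after: 3.5. That's 1.3 units closer together.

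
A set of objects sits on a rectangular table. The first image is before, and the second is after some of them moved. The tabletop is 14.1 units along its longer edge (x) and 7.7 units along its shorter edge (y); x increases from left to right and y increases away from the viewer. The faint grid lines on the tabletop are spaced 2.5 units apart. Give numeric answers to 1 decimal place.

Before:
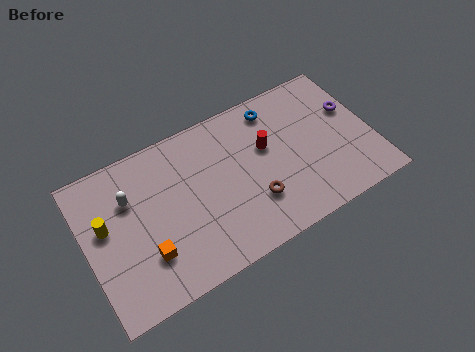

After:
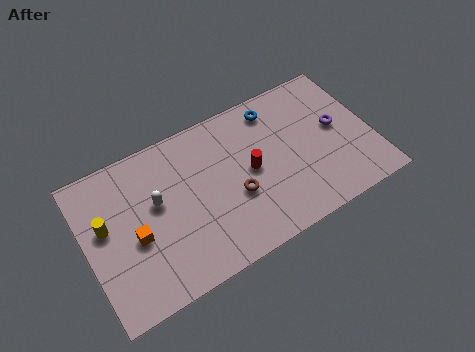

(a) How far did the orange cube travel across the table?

1.2

The orange cube was near (2.7, 2.2) before and (2.3, 3.3) after, so it travelled √(0.4² + 1.1²) ≈ 1.2 units.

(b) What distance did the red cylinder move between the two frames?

1.2

From (9.0, 4.7) to (8.1, 3.9), the red cylinder covered √(0.9² + 0.8²) ≈ 1.2 units.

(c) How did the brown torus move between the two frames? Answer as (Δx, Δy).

(-0.8, 0.7)

The brown torus was at about (8.0, 2.3) and moved to about (7.2, 3.0).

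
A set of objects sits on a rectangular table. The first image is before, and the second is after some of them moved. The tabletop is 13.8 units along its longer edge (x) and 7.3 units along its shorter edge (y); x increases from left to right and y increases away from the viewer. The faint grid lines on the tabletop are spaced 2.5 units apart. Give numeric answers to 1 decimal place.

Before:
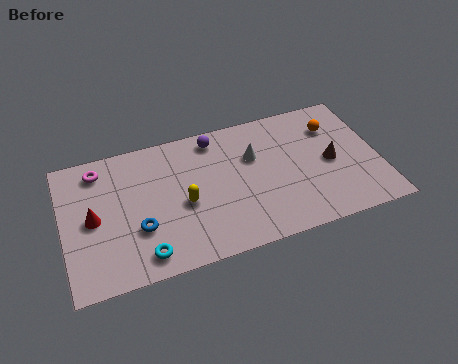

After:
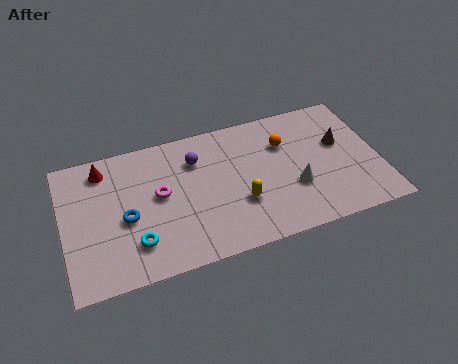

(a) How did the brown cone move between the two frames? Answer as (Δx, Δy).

(0.5, 0.9)

The brown cone was at about (11.7, 3.5) and moved to about (12.2, 4.4).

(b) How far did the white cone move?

2.7

From (8.4, 4.8) to (10.0, 2.6), the white cone covered √(1.6² + 2.2²) ≈ 2.7 units.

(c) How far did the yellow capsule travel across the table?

2.5

The yellow capsule was near (5.2, 3.2) before and (7.6, 2.5) after, so it travelled √(2.4² + 0.7²) ≈ 2.5 units.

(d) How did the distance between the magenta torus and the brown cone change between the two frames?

-2.3

Before: roughly 10.3 units apart; after: 8.0. That's 2.3 units closer together.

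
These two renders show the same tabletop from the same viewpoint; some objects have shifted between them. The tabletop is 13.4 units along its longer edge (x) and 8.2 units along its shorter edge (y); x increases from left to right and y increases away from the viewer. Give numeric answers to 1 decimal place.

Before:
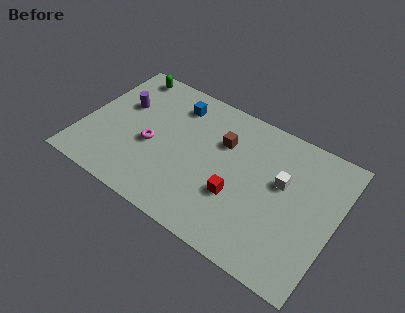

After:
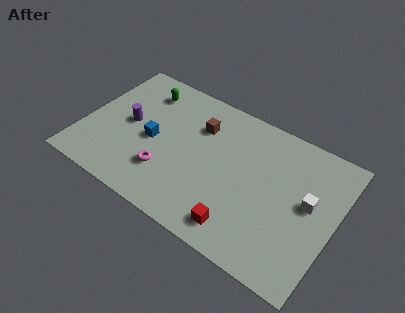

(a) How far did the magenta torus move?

1.6

The magenta torus moved from about (3.7, 3.5) to (4.7, 2.3), a distance of √(1.0² + 1.2²) ≈ 1.6.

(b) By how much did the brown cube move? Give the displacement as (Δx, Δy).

(-1.3, 0.3)

The brown cube started near (7.2, 5.6) and ended near (5.9, 5.9).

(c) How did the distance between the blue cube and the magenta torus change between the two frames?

-1.4

The distance was about 3.2 in the first image and 1.8 in the second, so they moved 1.4 units closer together.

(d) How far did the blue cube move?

2.9

The blue cube moved from about (4.5, 6.6) to (3.7, 3.8), a distance of √(0.8² + 2.8²) ≈ 2.9.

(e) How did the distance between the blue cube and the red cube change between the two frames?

+0.4

Before: roughly 5.4 units apart; after: 5.8. That's 0.4 units further apart.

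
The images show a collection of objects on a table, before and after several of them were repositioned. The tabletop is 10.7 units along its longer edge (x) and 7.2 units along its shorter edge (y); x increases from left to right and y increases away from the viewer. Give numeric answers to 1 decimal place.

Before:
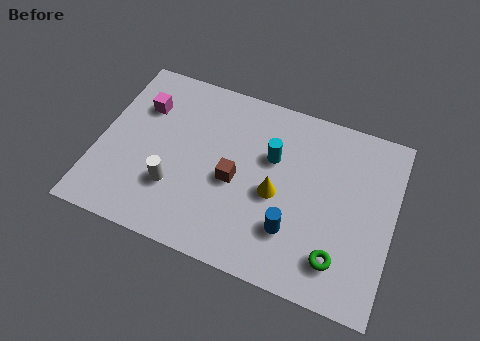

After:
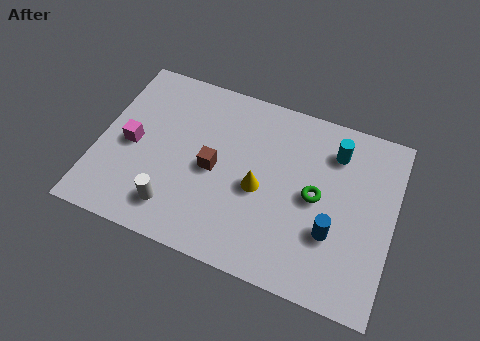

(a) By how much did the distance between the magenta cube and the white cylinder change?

-0.6

They were about 3.3 units apart before and 2.7 after — 0.6 units closer together.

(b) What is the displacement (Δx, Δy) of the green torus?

(-1.0, 2.1)

From the two frames, the green torus sits at roughly (8.9, 1.5) before and (7.9, 3.6) after.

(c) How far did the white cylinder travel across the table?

0.8

The white cylinder was near (2.9, 2.2) before and (3.0, 1.4) after, so it travelled √(0.1² + 0.8²) ≈ 0.8 units.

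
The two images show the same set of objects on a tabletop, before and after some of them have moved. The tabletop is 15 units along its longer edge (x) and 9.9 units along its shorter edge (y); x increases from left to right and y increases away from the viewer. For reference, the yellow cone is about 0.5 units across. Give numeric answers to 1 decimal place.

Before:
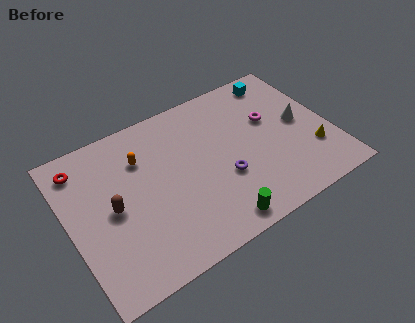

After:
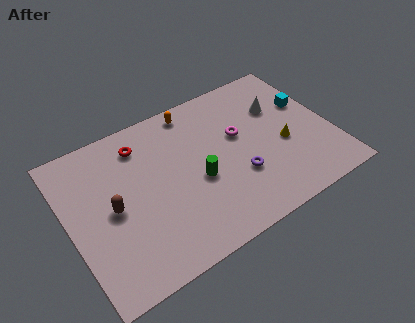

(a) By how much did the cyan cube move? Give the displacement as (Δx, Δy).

(1.2, -2.4)

From the two frames, the cyan cube sits at roughly (12.8, 8.6) before and (14.0, 6.2) after.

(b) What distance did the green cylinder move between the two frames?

3.1

The green cylinder moved from about (7.7, 1.1) to (7.2, 4.2), a distance of √(0.5² + 3.1²) ≈ 3.1.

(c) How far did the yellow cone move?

1.9

From (13.7, 2.9) to (12.2, 4.1), the yellow cone covered √(1.5² + 1.2²) ≈ 1.9 units.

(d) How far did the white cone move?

1.9

From (13.4, 5.1) to (12.4, 6.7), the white cone covered √(1.0² + 1.6²) ≈ 1.9 units.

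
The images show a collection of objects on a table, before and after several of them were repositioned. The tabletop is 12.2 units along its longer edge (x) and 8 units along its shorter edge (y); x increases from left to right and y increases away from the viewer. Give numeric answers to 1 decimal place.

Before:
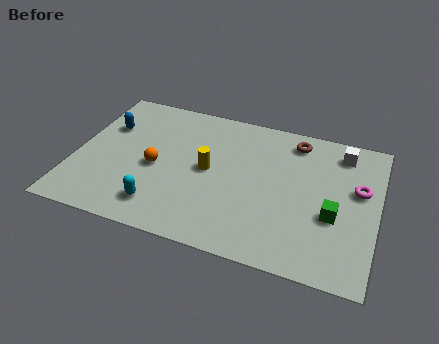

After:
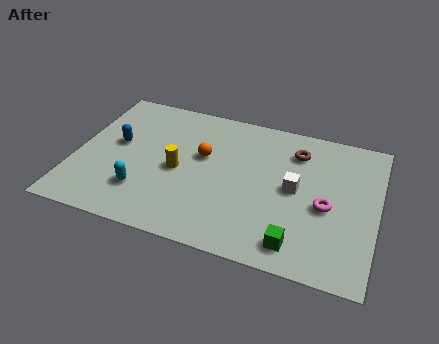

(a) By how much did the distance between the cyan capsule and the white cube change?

-2.3

They were about 8.6 units apart before and 6.3 after — 2.3 units closer together.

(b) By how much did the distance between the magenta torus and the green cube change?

+0.6

They were about 1.9 units apart before and 2.5 after — 0.6 units further apart.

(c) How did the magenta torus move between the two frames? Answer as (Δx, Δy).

(-1.2, -1.3)

From the two frames, the magenta torus sits at roughly (11.4, 4.8) before and (10.2, 3.5) after.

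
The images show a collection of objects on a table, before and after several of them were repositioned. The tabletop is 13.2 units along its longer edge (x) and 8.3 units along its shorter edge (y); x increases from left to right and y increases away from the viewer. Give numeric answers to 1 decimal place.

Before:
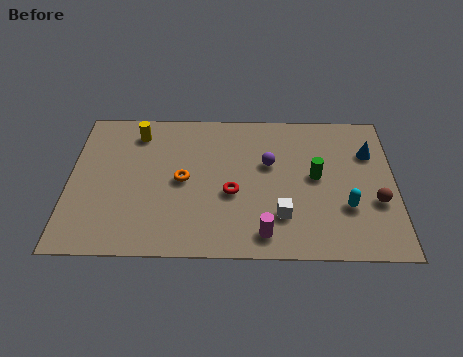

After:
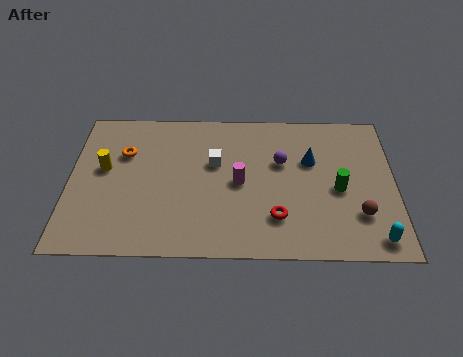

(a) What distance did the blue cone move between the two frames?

2.5

The blue cone was near (12.2, 5.8) before and (9.8, 5.3) after, so it travelled √(2.4² + 0.5²) ≈ 2.5 units.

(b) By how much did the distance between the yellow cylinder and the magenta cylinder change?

-2.1

Before: roughly 7.6 units apart; after: 5.5. That's 2.1 units closer together.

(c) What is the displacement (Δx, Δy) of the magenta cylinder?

(-1.0, 2.8)

The magenta cylinder was at about (7.9, 1.2) and moved to about (6.9, 4.0).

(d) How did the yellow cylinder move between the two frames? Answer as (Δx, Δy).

(-1.3, -2.1)

From the two frames, the yellow cylinder sits at roughly (2.7, 6.8) before and (1.4, 4.7) after.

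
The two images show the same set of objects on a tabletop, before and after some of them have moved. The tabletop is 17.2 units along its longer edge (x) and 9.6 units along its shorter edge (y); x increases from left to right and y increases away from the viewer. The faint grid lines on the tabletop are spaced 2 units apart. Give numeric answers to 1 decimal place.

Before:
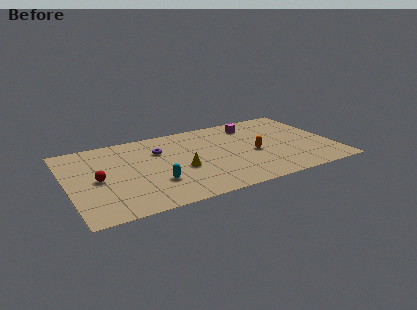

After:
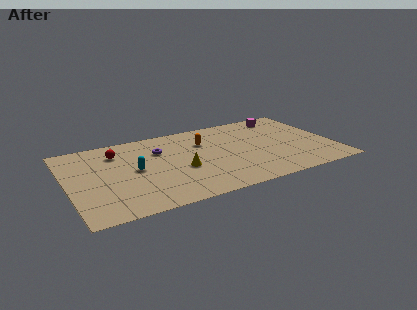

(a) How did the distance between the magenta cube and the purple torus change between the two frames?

+2.2

They were about 6.4 units apart before and 8.6 after — 2.2 units further apart.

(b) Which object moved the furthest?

the orange capsule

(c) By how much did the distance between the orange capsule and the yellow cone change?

-1.5

Before: roughly 4.8 units apart; after: 3.3. That's 1.5 units closer together.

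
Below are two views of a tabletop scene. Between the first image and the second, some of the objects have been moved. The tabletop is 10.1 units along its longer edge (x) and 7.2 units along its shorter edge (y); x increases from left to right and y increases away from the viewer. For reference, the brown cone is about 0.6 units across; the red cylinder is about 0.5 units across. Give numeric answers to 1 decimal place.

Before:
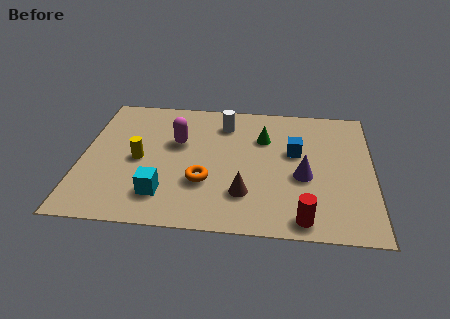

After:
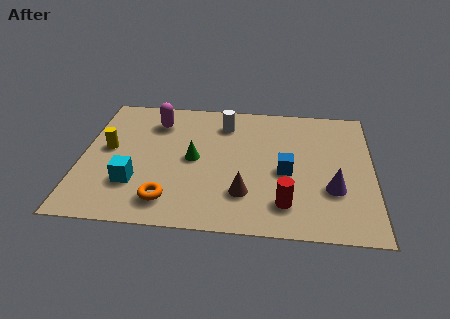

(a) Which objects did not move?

the white cylinder and the brown cone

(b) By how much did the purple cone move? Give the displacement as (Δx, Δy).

(1.0, -0.6)

The purple cone started near (7.7, 3.0) and ended near (8.7, 2.4).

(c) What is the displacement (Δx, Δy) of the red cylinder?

(-0.6, 0.7)

The red cylinder started near (7.7, 0.8) and ended near (7.1, 1.5).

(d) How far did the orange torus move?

1.6

From (4.3, 2.4) to (3.1, 1.3), the orange torus covered √(1.2² + 1.1²) ≈ 1.6 units.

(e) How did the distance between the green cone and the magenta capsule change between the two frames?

-0.6

They were about 3.0 units apart before and 2.4 after — 0.6 units closer together.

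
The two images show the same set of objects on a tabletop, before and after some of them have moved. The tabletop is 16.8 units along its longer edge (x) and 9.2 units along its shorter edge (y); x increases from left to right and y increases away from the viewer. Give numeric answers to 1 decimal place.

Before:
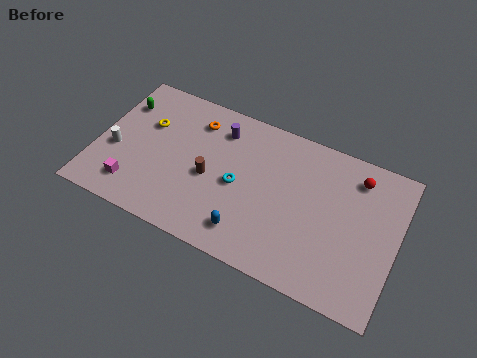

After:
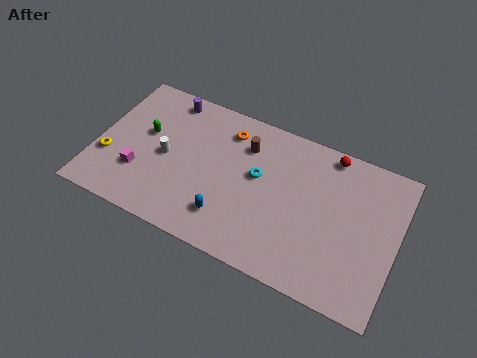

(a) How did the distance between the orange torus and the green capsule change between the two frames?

+0.6

The distance was about 4.2 in the first image and 4.8 in the second, so they moved 0.6 units further apart.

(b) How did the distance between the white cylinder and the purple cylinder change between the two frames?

-2.9

Before: roughly 6.6 units apart; after: 3.7. That's 2.9 units closer together.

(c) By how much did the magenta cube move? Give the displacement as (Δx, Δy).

(0.2, 1.0)

From the two frames, the magenta cube sits at roughly (2.4, 1.8) before and (2.6, 2.8) after.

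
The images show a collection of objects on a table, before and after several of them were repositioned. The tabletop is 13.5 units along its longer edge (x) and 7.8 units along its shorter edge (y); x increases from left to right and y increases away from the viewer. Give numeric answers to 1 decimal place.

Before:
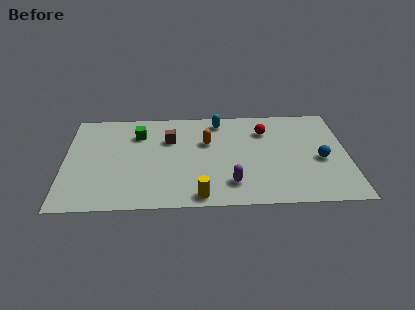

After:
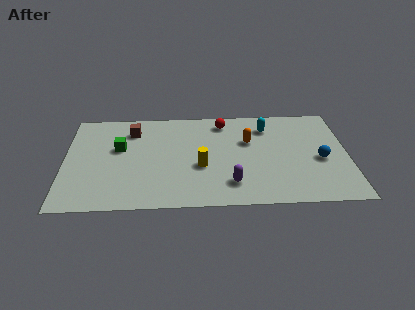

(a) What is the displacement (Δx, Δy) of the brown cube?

(-1.8, 0.8)

The brown cube was at about (5.0, 5.3) and moved to about (3.2, 6.1).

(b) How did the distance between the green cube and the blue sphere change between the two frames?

+0.7

Before: roughly 9.0 units apart; after: 9.7. That's 0.7 units further apart.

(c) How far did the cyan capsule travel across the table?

2.4

From (7.4, 6.7) to (9.7, 6.1), the cyan capsule covered √(2.3² + 0.6²) ≈ 2.4 units.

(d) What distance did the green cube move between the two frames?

1.4

From (3.5, 5.8) to (2.6, 4.7), the green cube covered √(0.9² + 1.1²) ≈ 1.4 units.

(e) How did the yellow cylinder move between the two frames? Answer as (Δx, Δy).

(0.1, 2.3)

The yellow cylinder started near (6.4, 0.8) and ended near (6.5, 3.1).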